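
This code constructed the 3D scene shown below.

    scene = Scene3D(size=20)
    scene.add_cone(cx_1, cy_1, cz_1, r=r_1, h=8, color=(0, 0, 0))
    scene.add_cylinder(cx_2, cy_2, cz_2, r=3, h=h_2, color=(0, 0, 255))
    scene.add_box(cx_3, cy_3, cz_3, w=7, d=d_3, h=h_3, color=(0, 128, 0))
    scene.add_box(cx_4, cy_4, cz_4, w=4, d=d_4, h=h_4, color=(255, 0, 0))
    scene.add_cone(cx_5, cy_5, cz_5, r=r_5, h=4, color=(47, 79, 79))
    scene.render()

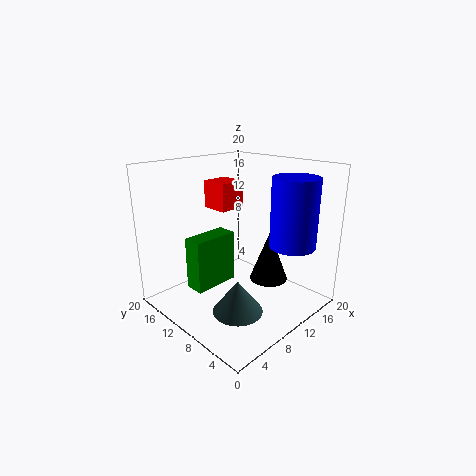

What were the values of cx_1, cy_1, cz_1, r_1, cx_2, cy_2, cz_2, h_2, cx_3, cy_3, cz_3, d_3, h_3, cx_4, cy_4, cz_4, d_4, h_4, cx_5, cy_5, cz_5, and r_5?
cx_1 = 17; cy_1 = 10; cz_1 = 1; r_1 = 3; cx_2 = 13; cy_2 = 3; cz_2 = 10; h_2 = 9; cx_3 = 6; cy_3 = 14; cz_3 = 1; d_3 = 3; h_3 = 8; cx_4 = 10; cy_4 = 13; cz_4 = 13; d_4 = 4; h_4 = 4; cx_5 = 4; cy_5 = 4; cz_5 = 4; r_5 = 3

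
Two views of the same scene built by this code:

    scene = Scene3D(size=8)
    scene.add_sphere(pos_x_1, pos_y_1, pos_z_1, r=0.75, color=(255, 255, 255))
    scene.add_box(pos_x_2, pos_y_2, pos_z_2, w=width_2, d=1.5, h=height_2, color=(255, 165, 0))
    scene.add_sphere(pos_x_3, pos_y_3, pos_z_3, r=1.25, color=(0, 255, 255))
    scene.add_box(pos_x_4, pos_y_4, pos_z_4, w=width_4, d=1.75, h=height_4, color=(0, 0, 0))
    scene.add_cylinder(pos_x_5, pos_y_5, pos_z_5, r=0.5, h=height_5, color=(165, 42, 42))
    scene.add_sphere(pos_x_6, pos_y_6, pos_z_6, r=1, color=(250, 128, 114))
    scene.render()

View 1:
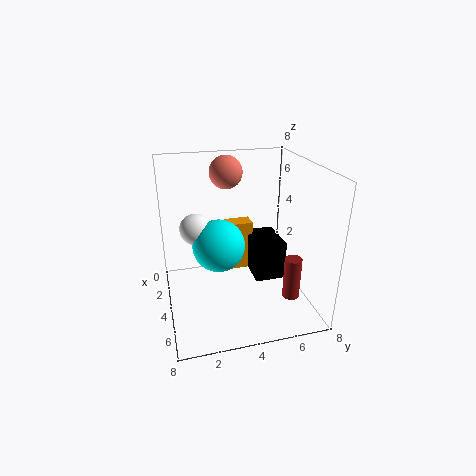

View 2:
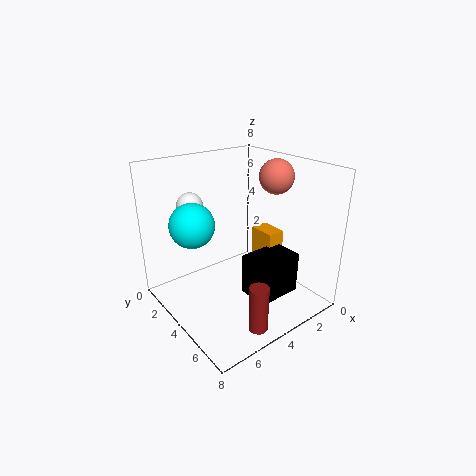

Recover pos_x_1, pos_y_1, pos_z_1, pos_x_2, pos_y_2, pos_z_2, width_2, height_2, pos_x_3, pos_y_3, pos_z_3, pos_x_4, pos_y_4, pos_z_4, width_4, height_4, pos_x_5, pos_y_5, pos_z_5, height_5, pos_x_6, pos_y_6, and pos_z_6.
pos_x_1 = 5.5
pos_y_1 = 1.5
pos_z_1 = 5.5
pos_x_2 = 1.75
pos_y_2 = 3.75
pos_z_2 = 1.25
width_2 = 1
height_2 = 3
pos_x_3 = 6
pos_y_3 = 2.5
pos_z_3 = 4.75
pos_x_4 = 2
pos_y_4 = 5
pos_z_4 = 1.25
width_4 = 2.5
height_4 = 2.25
pos_x_5 = 5
pos_y_5 = 7
pos_z_5 = 0.25
height_5 = 2.5
pos_x_6 = 1.25
pos_y_6 = 4
pos_z_6 = 7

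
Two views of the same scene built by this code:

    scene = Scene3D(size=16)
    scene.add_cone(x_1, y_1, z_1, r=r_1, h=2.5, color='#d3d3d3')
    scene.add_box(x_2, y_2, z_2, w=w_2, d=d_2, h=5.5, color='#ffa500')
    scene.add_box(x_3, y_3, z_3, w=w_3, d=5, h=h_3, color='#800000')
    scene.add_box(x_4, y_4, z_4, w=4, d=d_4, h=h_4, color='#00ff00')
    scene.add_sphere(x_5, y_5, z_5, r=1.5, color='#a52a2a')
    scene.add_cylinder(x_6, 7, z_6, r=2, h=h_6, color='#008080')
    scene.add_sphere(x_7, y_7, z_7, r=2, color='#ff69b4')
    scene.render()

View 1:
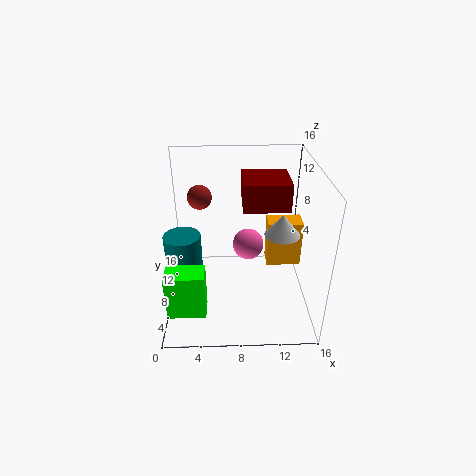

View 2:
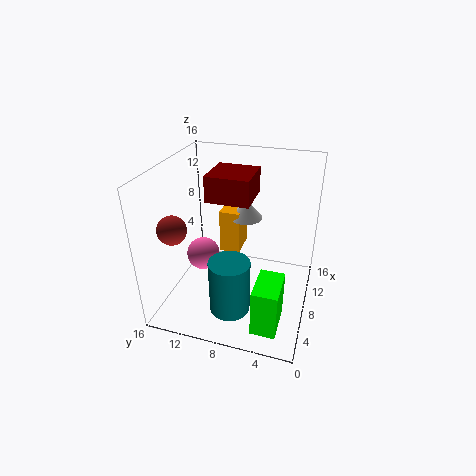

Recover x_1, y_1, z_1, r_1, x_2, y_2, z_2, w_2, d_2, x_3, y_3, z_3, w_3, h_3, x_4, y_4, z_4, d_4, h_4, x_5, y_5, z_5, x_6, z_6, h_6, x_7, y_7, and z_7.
x_1 = 13, y_1 = 8.5, z_1 = 8, r_1 = 2, x_2 = 11.5, y_2 = 9, z_2 = 3.5, w_2 = 4, d_2 = 2.5, x_3 = 8.5, y_3 = 7, z_3 = 11.5, w_3 = 5, h_3 = 3, x_4 = 0.5, y_4 = 2, z_4 = 2, d_4 = 2.5, h_4 = 5, x_5 = 3.5, y_5 = 13.5, z_5 = 10.5, x_6 = 2, z_6 = 3.5, h_6 = 5.5, x_7 = 9.5, y_7 = 13, z_7 = 4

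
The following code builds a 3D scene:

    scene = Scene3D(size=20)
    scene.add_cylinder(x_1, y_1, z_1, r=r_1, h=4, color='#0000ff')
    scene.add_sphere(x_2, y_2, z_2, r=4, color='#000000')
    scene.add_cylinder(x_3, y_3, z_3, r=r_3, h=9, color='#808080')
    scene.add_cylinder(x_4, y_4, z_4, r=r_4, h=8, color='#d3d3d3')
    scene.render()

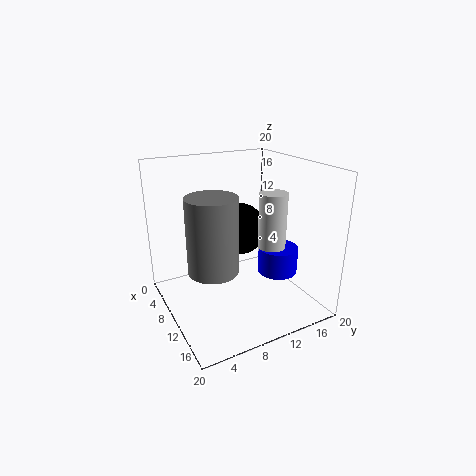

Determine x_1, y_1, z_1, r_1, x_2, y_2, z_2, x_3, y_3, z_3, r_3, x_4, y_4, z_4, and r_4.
x_1 = 10
y_1 = 17
z_1 = 3
r_1 = 3
x_2 = 5
y_2 = 13
z_2 = 9
x_3 = 15
y_3 = 4
z_3 = 9
r_3 = 3
x_4 = 11
y_4 = 15
z_4 = 8
r_4 = 2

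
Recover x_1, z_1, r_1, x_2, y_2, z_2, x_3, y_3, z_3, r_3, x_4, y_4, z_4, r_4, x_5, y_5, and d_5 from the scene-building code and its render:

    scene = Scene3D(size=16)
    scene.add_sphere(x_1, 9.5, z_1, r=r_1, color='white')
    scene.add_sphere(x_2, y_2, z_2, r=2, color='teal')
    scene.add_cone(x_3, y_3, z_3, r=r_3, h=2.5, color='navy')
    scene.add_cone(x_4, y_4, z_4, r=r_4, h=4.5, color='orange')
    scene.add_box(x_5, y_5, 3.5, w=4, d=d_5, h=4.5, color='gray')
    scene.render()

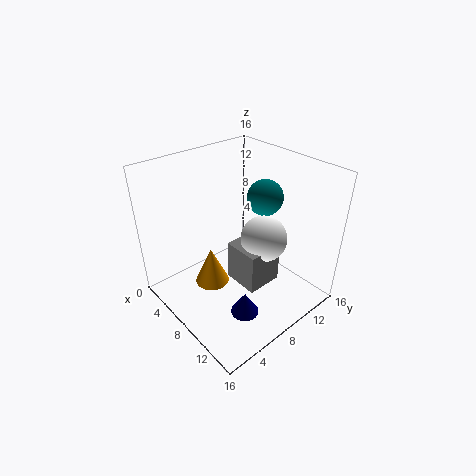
x_1 = 10.5, z_1 = 8.5, r_1 = 2.5, x_2 = 8.5, y_2 = 11.5, z_2 = 12, x_3 = 12, y_3 = 5.5, z_3 = 1.5, r_3 = 1.5, x_4 = 5.5, y_4 = 6, z_4 = 1.5, r_4 = 2, x_5 = 8, y_5 = 6.5, d_5 = 4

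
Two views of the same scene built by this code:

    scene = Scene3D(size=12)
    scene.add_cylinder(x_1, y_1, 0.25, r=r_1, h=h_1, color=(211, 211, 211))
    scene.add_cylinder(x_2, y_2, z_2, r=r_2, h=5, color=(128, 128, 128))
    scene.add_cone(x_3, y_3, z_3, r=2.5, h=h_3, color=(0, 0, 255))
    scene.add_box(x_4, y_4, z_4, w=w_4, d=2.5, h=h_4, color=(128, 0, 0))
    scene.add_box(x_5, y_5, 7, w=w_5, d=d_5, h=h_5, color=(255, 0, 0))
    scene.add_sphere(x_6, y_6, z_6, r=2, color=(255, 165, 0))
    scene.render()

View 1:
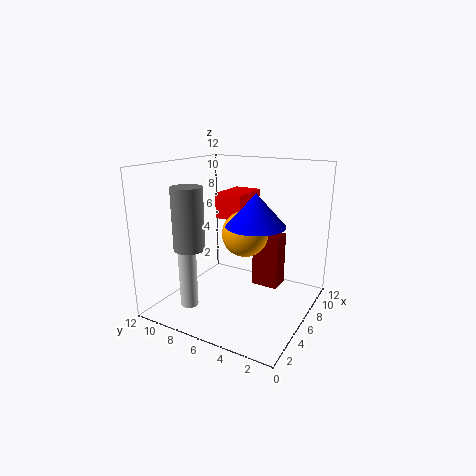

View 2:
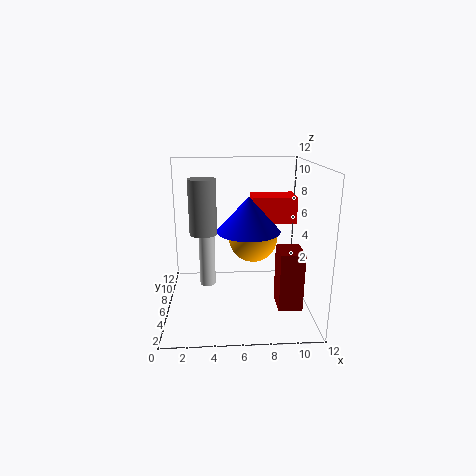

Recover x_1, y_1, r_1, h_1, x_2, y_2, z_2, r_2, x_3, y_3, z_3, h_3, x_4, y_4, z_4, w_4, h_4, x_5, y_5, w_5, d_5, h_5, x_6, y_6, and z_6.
x_1 = 3.25
y_1 = 9.25
r_1 = 0.75
h_1 = 5.75
x_2 = 3
y_2 = 8.75
z_2 = 5.5
r_2 = 1.25
x_3 = 6.75
y_3 = 4.75
z_3 = 7
h_3 = 2.75
x_4 = 9.25
y_4 = 3.75
z_4 = 0.25
w_4 = 2
h_4 = 5
x_5 = 7.25
y_5 = 6.5
w_5 = 3.75
d_5 = 2.5
h_5 = 2.25
x_6 = 7.25
y_6 = 6
z_6 = 6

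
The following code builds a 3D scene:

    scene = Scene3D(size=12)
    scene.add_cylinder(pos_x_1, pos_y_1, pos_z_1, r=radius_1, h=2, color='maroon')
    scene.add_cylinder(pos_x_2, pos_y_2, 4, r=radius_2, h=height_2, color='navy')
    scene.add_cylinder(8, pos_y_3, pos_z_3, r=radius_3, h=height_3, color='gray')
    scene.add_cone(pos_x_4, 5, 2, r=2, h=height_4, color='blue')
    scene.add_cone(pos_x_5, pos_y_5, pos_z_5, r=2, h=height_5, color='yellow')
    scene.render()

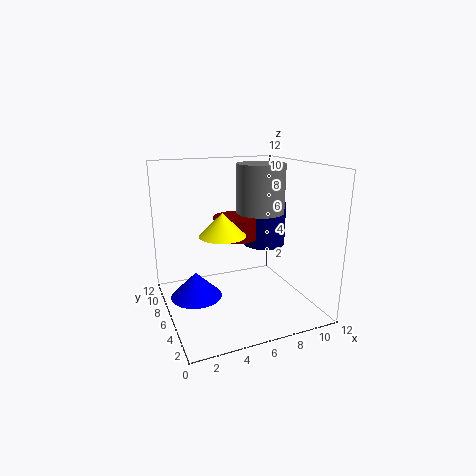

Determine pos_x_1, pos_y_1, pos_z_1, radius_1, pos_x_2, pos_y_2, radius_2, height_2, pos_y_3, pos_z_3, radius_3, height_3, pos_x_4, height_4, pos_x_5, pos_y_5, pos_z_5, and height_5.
pos_x_1 = 7; pos_y_1 = 9; pos_z_1 = 5; radius_1 = 2; pos_x_2 = 10; pos_y_2 = 9; radius_2 = 2; height_2 = 4; pos_y_3 = 6; pos_z_3 = 8; radius_3 = 2; height_3 = 4; pos_x_4 = 2; height_4 = 2; pos_x_5 = 5; pos_y_5 = 7; pos_z_5 = 6; height_5 = 2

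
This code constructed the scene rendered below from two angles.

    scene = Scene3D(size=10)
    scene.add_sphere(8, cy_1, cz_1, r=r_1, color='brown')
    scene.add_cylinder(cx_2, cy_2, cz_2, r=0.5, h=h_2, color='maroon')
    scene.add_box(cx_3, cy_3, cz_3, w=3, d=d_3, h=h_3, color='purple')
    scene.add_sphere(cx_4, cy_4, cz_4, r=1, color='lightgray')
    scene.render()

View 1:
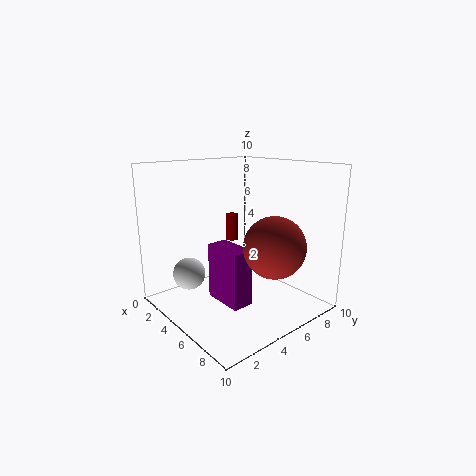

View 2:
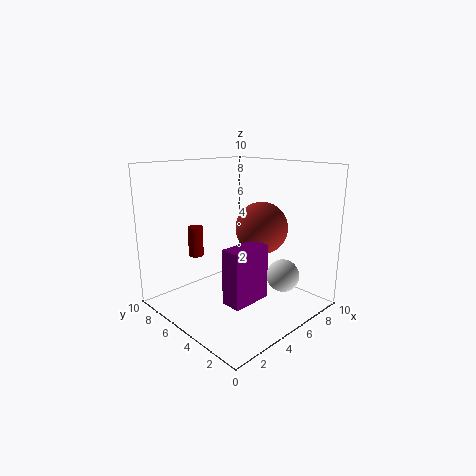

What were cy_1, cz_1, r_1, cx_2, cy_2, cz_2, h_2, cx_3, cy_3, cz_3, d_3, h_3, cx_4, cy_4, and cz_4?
cy_1 = 5.5
cz_1 = 5
r_1 = 2
cx_2 = 2.5
cy_2 = 6.5
cz_2 = 4
h_2 = 2
cx_3 = 3.5
cy_3 = 3.5
cz_3 = 0.5
d_3 = 1.5
h_3 = 4
cx_4 = 5
cy_4 = 1
cz_4 = 3.5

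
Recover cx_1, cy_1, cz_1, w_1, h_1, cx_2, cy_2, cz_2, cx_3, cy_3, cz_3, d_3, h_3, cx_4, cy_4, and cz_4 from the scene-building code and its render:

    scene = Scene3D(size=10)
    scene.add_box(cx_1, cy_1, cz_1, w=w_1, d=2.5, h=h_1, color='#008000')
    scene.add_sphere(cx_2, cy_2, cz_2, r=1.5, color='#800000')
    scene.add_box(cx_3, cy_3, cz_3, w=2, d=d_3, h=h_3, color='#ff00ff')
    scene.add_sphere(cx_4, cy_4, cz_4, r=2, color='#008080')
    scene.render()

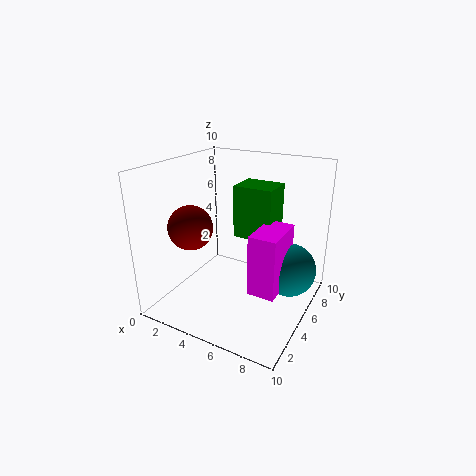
cx_1 = 3.5
cy_1 = 7
cz_1 = 4
w_1 = 3
h_1 = 4
cx_2 = 2.5
cy_2 = 3
cz_2 = 6
cx_3 = 6
cy_3 = 4.5
cz_3 = 1
d_3 = 3.5
h_3 = 4.5
cx_4 = 8
cy_4 = 7.5
cz_4 = 2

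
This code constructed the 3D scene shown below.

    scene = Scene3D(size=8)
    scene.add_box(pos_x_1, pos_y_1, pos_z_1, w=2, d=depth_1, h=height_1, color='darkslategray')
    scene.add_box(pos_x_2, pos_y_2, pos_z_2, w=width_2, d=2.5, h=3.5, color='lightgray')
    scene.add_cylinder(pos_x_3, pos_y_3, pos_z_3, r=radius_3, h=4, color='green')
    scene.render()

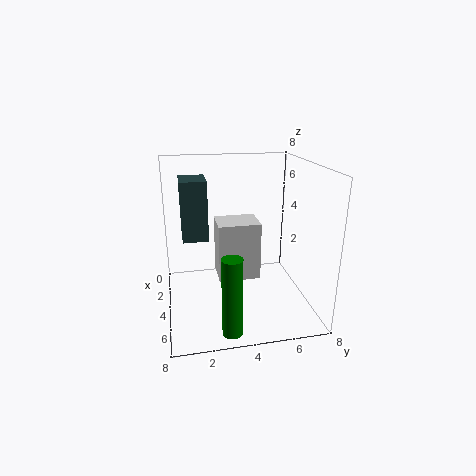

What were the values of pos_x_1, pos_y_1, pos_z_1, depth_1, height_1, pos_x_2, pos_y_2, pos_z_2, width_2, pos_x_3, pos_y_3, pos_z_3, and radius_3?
pos_x_1 = 1
pos_y_1 = 1
pos_z_1 = 3.5
depth_1 = 1.5
height_1 = 3.5
pos_x_2 = 1.5
pos_y_2 = 3
pos_z_2 = 1
width_2 = 2
pos_x_3 = 7.5
pos_y_3 = 3
pos_z_3 = 0.5
radius_3 = 0.5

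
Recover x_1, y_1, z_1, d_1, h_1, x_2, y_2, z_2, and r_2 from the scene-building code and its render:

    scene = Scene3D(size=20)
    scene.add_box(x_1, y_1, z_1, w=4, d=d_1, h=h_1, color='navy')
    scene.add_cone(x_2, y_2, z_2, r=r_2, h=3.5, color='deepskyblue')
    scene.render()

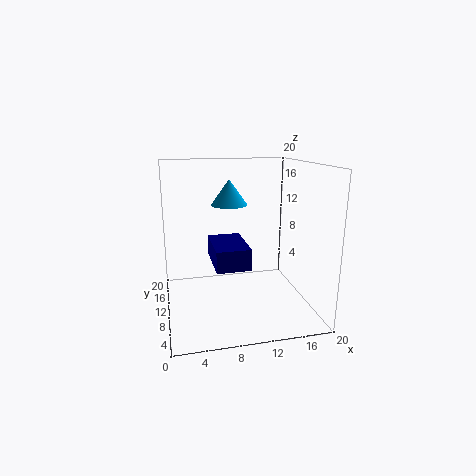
x_1 = 5.5
y_1 = 1
z_1 = 9
d_1 = 6.5
h_1 = 2.5
x_2 = 9
y_2 = 11
z_2 = 14.5
r_2 = 2.5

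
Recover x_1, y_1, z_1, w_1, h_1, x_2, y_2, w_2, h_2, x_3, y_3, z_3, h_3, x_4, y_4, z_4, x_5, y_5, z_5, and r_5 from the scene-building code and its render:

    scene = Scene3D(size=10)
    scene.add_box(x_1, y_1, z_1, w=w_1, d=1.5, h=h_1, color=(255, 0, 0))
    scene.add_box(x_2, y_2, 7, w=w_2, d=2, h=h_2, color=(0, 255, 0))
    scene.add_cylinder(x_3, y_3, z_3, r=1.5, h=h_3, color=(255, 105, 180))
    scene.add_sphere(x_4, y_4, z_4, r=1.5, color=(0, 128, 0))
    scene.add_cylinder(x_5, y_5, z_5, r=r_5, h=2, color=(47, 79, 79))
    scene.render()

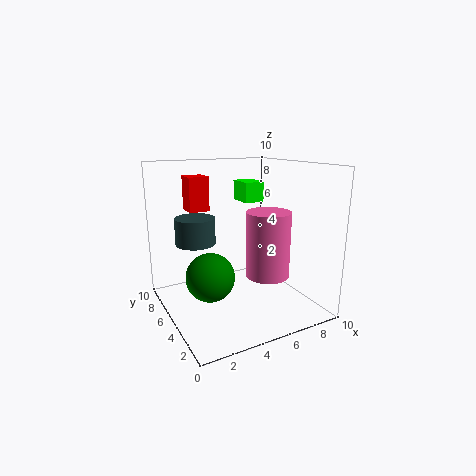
x_1 = 2.5, y_1 = 7.5, z_1 = 6.5, w_1 = 1.5, h_1 = 2.5, x_2 = 6.5, y_2 = 6.5, w_2 = 1.5, h_2 = 1.5, x_3 = 6.5, y_3 = 3.5, z_3 = 2.5, h_3 = 4.5, x_4 = 2, y_4 = 3, z_4 = 3.5, x_5 = 3, y_5 = 8, z_5 = 4, r_5 = 1.5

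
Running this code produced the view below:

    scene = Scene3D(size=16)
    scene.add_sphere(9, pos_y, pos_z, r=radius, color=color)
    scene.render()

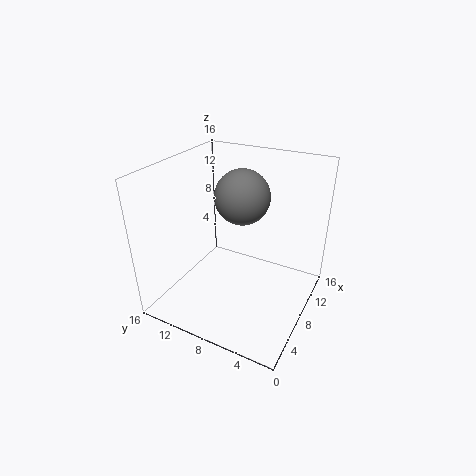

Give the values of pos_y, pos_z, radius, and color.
pos_y = 8, pos_z = 12.5, radius = 3, color = 'gray'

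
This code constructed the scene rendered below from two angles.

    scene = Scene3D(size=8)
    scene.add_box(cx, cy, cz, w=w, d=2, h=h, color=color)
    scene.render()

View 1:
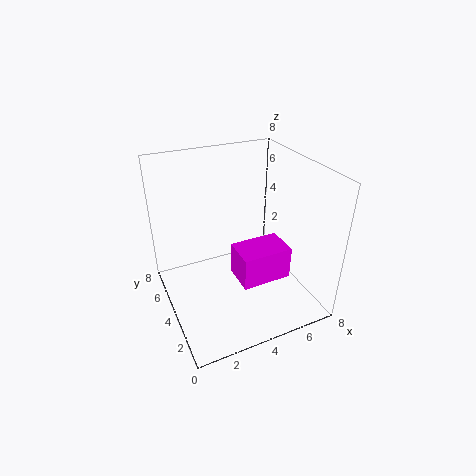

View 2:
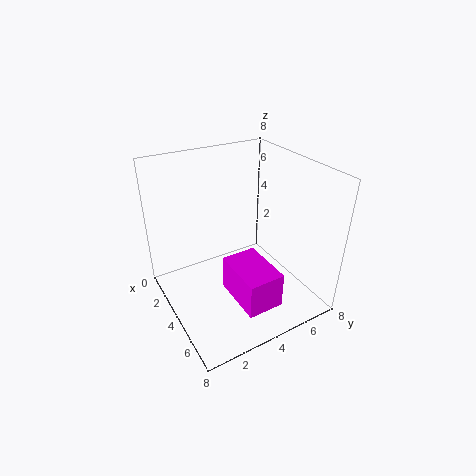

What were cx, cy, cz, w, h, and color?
cx = 4; cy = 3; cz = 1; w = 3; h = 2; color = 'magenta'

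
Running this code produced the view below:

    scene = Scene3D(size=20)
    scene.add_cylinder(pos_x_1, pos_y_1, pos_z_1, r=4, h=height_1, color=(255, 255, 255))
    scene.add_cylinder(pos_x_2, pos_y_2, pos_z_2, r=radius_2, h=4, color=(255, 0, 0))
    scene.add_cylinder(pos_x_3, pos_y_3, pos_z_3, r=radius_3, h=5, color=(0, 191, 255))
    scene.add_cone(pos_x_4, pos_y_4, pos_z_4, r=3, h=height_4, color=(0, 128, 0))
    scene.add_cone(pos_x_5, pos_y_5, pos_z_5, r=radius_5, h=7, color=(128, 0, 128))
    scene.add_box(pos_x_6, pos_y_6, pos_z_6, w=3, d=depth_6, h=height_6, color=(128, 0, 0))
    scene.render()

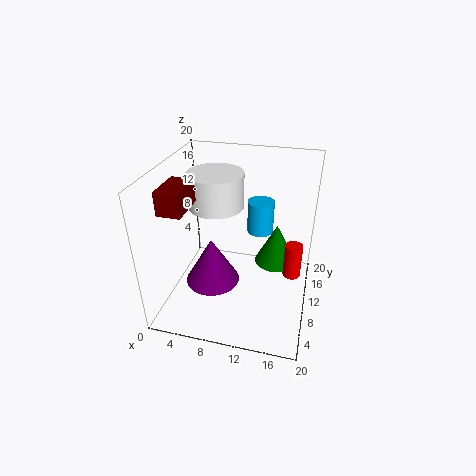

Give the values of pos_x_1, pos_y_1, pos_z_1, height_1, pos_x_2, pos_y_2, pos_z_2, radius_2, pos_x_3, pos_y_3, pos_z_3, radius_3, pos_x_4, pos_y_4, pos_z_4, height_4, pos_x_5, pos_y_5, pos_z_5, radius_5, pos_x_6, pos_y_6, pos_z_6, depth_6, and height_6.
pos_x_1 = 6
pos_y_1 = 13
pos_z_1 = 13
height_1 = 5
pos_x_2 = 18
pos_y_2 = 4
pos_z_2 = 10
radius_2 = 1
pos_x_3 = 12
pos_y_3 = 16
pos_z_3 = 8
radius_3 = 2
pos_x_4 = 15
pos_y_4 = 13
pos_z_4 = 5
height_4 = 6
pos_x_5 = 6
pos_y_5 = 10
pos_z_5 = 2
radius_5 = 4
pos_x_6 = 2
pos_y_6 = 3
pos_z_6 = 16
depth_6 = 5
height_6 = 3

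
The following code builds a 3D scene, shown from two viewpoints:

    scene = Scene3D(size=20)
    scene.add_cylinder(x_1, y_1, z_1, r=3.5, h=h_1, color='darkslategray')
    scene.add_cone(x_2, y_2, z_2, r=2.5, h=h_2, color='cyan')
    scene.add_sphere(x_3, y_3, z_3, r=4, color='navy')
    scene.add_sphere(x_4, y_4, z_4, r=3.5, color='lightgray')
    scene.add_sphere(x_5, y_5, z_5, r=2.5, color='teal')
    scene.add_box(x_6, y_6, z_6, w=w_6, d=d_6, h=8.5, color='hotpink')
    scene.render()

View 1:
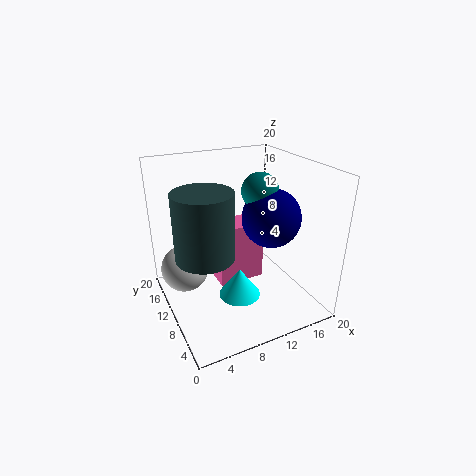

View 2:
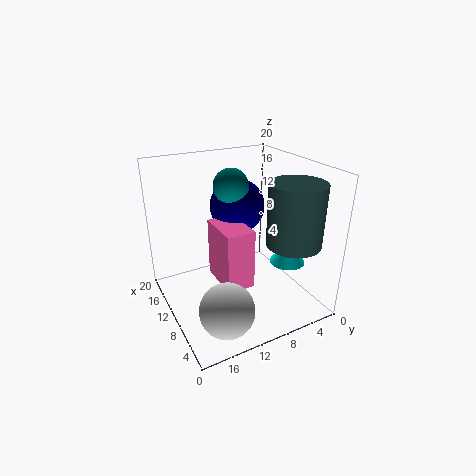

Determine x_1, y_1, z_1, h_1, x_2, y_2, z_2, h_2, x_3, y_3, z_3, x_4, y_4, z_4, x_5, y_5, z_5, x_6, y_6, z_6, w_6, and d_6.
x_1 = 3.5
y_1 = 5.5
z_1 = 11
h_1 = 8
x_2 = 7
y_2 = 3.5
z_2 = 6
h_2 = 3.5
x_3 = 14
y_3 = 8
z_3 = 13
x_4 = 3.5
y_4 = 15
z_4 = 4
x_5 = 13
y_5 = 9.5
z_5 = 16.5
x_6 = 7
y_6 = 9
z_6 = 3.5
w_6 = 6.5
d_6 = 4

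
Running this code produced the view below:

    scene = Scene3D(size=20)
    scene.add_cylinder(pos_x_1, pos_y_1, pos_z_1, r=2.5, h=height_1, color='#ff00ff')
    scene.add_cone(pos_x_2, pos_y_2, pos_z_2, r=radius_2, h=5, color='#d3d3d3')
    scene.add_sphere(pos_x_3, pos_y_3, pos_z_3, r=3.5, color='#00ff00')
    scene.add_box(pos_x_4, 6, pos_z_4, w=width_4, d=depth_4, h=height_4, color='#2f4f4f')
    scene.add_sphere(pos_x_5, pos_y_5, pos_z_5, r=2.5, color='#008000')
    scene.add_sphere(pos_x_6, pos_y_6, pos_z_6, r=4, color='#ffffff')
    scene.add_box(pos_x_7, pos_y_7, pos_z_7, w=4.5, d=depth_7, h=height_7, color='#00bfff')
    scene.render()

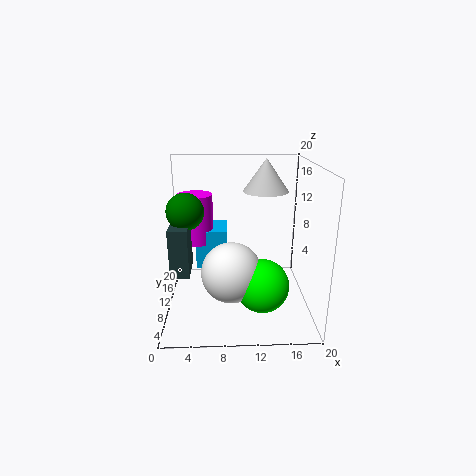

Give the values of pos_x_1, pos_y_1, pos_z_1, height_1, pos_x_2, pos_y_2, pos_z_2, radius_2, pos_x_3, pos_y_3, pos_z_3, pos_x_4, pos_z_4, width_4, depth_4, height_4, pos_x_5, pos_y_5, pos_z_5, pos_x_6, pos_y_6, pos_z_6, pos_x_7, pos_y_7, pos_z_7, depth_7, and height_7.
pos_x_1 = 4
pos_y_1 = 13
pos_z_1 = 8.5
height_1 = 7
pos_x_2 = 14.5
pos_y_2 = 16.5
pos_z_2 = 15
radius_2 = 3.5
pos_x_3 = 13
pos_y_3 = 5.5
pos_z_3 = 5
pos_x_4 = 1
pos_z_4 = 6
width_4 = 2.5
depth_4 = 5
height_4 = 6.5
pos_x_5 = 3
pos_y_5 = 9.5
pos_z_5 = 14
pos_x_6 = 9
pos_y_6 = 6.5
pos_z_6 = 6.5
pos_x_7 = 4
pos_y_7 = 11
pos_z_7 = 5
depth_7 = 5.5
height_7 = 5.5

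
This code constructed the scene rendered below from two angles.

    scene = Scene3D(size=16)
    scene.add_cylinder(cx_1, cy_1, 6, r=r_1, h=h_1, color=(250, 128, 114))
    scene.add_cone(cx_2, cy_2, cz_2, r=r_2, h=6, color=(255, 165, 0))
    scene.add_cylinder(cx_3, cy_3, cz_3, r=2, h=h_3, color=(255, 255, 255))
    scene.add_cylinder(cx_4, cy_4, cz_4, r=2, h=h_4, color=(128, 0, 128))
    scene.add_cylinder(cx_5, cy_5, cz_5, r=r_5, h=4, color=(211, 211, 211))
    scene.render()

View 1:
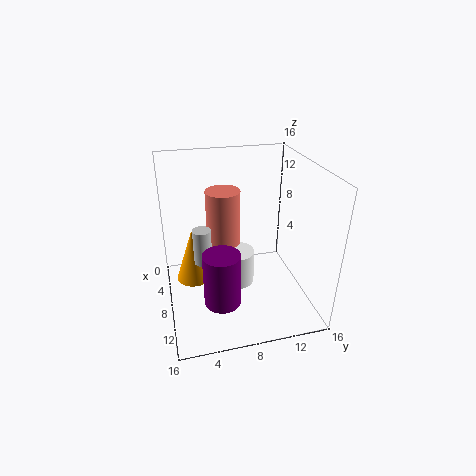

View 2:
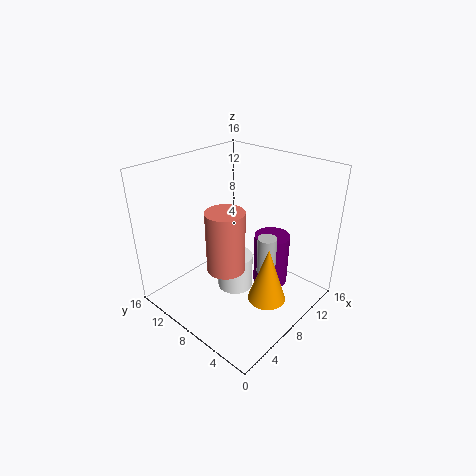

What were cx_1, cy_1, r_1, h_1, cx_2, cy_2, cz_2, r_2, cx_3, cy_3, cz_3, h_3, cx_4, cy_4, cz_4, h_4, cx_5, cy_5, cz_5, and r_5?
cx_1 = 5
cy_1 = 7
r_1 = 2
h_1 = 6.5
cx_2 = 7
cy_2 = 3
cz_2 = 3
r_2 = 2
cx_3 = 7.5
cy_3 = 8
cz_3 = 2
h_3 = 4
cx_4 = 11
cy_4 = 5.5
cz_4 = 2
h_4 = 6
cx_5 = 8
cy_5 = 4
cz_5 = 5.5
r_5 = 1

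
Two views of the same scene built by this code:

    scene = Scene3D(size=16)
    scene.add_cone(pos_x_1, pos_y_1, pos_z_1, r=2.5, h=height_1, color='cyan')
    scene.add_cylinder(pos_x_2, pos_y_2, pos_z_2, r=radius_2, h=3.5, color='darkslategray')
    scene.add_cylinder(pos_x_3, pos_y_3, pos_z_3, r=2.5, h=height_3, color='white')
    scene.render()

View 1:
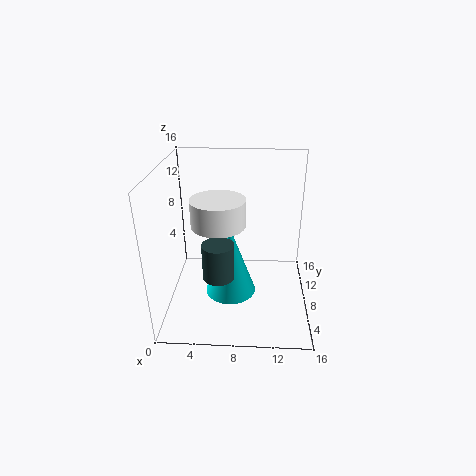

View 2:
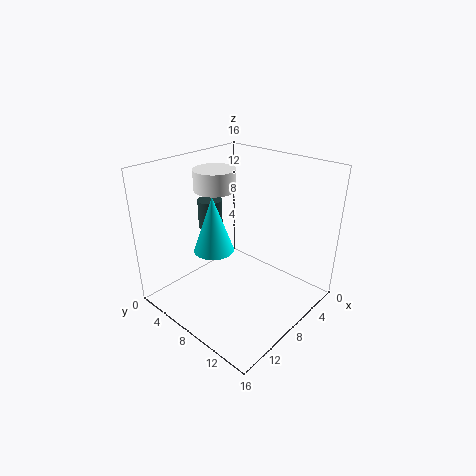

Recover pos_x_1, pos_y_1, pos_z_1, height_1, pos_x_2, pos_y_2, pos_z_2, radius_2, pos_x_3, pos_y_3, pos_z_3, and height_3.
pos_x_1 = 7.5; pos_y_1 = 3.5; pos_z_1 = 4.5; height_1 = 7; pos_x_2 = 6.5; pos_y_2 = 2; pos_z_2 = 7; radius_2 = 1.5; pos_x_3 = 6.5; pos_y_3 = 3; pos_z_3 = 12; height_3 = 2.5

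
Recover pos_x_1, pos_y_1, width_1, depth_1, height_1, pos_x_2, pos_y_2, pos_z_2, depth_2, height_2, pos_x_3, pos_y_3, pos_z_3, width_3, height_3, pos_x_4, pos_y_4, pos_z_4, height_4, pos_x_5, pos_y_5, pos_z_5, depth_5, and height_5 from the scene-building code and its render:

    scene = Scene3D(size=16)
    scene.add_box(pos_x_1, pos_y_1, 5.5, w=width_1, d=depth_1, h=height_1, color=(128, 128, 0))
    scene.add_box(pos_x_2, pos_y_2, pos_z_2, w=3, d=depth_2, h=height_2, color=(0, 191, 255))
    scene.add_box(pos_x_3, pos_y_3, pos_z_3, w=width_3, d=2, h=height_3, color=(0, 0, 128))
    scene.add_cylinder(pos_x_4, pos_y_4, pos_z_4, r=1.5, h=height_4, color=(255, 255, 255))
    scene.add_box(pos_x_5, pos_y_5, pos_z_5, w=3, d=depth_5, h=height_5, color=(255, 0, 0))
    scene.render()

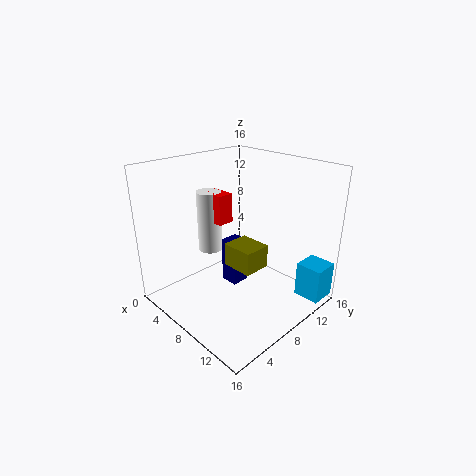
pos_x_1 = 8, pos_y_1 = 6, width_1 = 3.5, depth_1 = 3, height_1 = 2.5, pos_x_2 = 13, pos_y_2 = 12.5, pos_z_2 = 1, depth_2 = 3, height_2 = 4, pos_x_3 = 7, pos_y_3 = 6.5, pos_z_3 = 3, width_3 = 2, height_3 = 5, pos_x_4 = 2.5, pos_y_4 = 8.5, pos_z_4 = 4.5, height_4 = 7.5, pos_x_5 = 2, pos_y_5 = 8, pos_z_5 = 8.5, depth_5 = 2, height_5 = 3.5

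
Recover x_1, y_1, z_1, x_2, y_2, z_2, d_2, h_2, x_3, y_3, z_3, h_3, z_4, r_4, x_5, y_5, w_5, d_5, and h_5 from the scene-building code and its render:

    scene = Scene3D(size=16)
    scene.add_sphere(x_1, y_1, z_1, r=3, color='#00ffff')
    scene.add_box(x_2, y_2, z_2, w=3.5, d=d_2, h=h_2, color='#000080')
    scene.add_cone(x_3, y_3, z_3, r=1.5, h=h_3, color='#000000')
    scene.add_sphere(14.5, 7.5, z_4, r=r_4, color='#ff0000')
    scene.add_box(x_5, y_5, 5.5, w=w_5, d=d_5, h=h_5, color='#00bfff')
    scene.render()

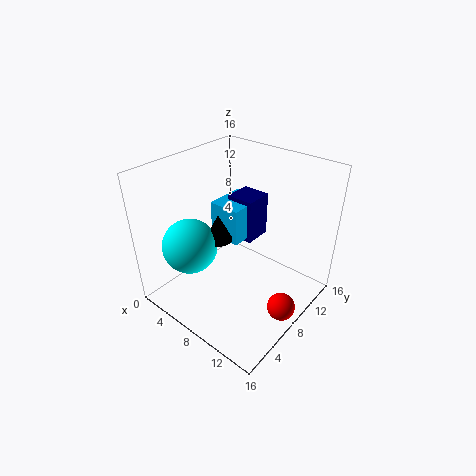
x_1 = 4.5, y_1 = 4, z_1 = 7.5, x_2 = 3.5, y_2 = 11.5, z_2 = 5, d_2 = 3.5, h_2 = 5.5, x_3 = 6.5, y_3 = 6.5, z_3 = 8, h_3 = 3, z_4 = 2, r_4 = 1.5, x_5 = 2.5, y_5 = 9.5, w_5 = 4, d_5 = 5, h_5 = 4.5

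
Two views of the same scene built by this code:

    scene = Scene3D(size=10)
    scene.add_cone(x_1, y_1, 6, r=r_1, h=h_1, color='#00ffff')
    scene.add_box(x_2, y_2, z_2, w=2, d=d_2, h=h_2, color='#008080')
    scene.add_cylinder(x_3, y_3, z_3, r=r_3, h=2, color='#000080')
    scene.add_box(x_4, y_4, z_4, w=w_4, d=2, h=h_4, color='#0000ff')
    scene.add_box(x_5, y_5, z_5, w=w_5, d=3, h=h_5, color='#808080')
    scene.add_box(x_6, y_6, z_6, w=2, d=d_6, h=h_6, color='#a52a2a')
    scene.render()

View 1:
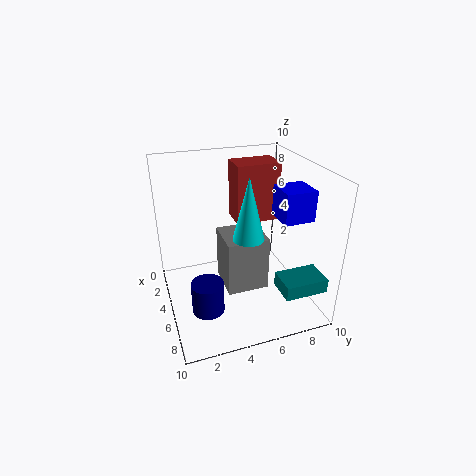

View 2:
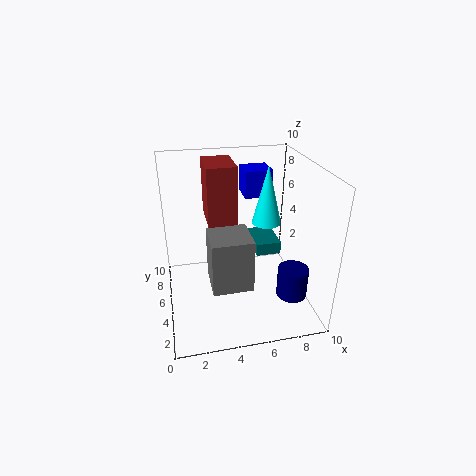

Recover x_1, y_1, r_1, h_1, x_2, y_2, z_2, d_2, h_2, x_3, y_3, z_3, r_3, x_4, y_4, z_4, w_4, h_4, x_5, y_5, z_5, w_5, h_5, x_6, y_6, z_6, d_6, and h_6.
x_1 = 7
y_1 = 5
r_1 = 1
h_1 = 4
x_2 = 7
y_2 = 7
z_2 = 2
d_2 = 3
h_2 = 1
x_3 = 8
y_3 = 2
z_3 = 2
r_3 = 1
x_4 = 6
y_4 = 7
z_4 = 7
w_4 = 2
h_4 = 2
x_5 = 3
y_5 = 4
z_5 = 1
w_5 = 3
h_5 = 4
x_6 = 3
y_6 = 5
z_6 = 6
d_6 = 3
h_6 = 4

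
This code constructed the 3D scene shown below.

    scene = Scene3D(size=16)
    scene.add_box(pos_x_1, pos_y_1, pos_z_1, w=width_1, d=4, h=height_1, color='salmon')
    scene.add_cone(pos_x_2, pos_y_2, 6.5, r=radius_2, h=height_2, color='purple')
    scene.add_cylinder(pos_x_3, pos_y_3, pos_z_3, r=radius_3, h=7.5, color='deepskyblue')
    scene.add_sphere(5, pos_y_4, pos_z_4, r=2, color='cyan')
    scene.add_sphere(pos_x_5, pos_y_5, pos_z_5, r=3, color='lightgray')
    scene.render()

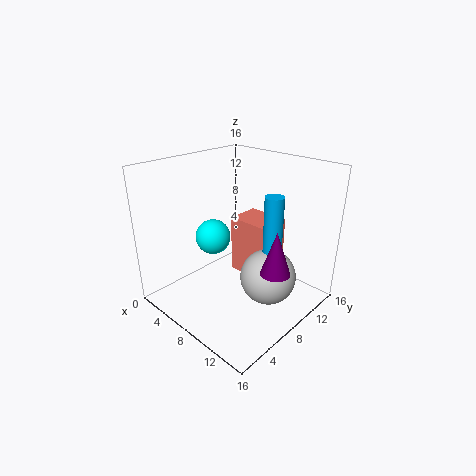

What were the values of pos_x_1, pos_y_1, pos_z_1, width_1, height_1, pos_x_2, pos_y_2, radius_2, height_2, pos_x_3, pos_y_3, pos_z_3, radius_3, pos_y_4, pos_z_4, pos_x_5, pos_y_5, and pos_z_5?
pos_x_1 = 5
pos_y_1 = 10
pos_z_1 = 2
width_1 = 5
height_1 = 7
pos_x_2 = 14
pos_y_2 = 7
radius_2 = 1.5
height_2 = 4.5
pos_x_3 = 12
pos_y_3 = 9
pos_z_3 = 6
radius_3 = 1
pos_y_4 = 7
pos_z_4 = 7.5
pos_x_5 = 12
pos_y_5 = 8.5
pos_z_5 = 4.5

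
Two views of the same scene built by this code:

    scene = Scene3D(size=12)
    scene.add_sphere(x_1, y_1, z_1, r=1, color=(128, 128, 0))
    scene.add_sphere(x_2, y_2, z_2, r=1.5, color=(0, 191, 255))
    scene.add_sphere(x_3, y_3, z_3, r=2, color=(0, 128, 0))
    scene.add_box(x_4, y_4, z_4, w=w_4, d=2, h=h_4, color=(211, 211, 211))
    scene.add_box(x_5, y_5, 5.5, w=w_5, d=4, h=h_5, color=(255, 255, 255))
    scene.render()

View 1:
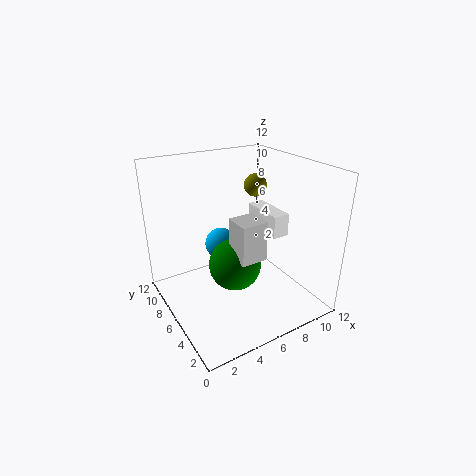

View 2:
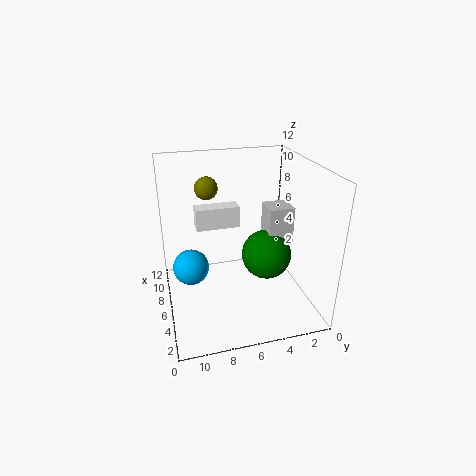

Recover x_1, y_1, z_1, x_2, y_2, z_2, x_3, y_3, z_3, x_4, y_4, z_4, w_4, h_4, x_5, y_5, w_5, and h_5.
x_1 = 9; y_1 = 8; z_1 = 9.5; x_2 = 6.5; y_2 = 10; z_2 = 3.5; x_3 = 4.5; y_3 = 4; z_3 = 5; x_4 = 4; y_4 = 2; z_4 = 6; w_4 = 2; h_4 = 3; x_5 = 9; y_5 = 5; w_5 = 1.5; h_5 = 2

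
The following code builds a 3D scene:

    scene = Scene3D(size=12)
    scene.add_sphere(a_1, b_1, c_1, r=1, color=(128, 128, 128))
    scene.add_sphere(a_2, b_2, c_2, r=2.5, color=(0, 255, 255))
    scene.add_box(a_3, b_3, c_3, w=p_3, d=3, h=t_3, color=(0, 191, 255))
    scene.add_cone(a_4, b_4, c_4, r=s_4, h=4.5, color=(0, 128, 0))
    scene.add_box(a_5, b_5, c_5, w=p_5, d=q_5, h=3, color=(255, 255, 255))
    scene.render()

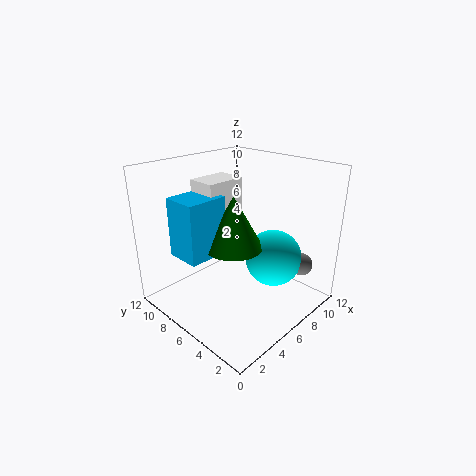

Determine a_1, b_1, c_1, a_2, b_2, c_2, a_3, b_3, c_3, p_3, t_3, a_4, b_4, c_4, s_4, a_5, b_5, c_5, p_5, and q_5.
a_1 = 10.5
b_1 = 2.5
c_1 = 3
a_2 = 9
b_2 = 4.5
c_2 = 3.5
a_3 = 2
b_3 = 7
c_3 = 4.5
p_3 = 3.5
t_3 = 5
a_4 = 6
b_4 = 6.5
c_4 = 5
s_4 = 2.5
a_5 = 4.5
b_5 = 7.5
c_5 = 7.5
p_5 = 3.5
q_5 = 2.5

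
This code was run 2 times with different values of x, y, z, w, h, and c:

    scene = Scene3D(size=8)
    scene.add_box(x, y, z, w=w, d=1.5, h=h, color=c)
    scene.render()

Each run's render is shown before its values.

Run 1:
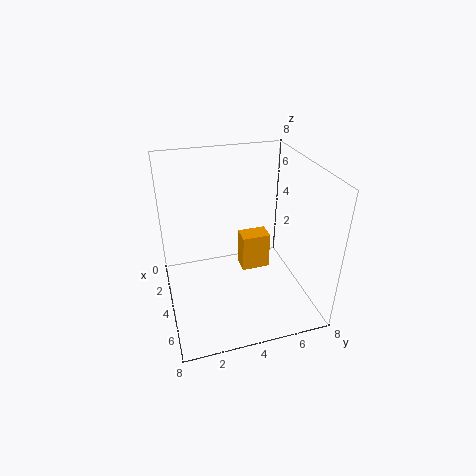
x = 4
y = 4
z = 2.5
w = 1
h = 2
c = 'orange'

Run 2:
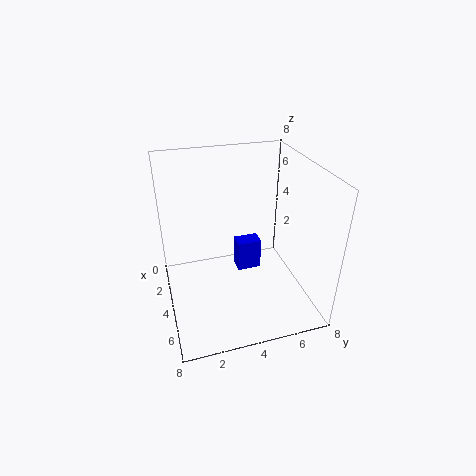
x = 1.5
y = 4.5
z = 0.5
w = 1
h = 2
c = 'blue'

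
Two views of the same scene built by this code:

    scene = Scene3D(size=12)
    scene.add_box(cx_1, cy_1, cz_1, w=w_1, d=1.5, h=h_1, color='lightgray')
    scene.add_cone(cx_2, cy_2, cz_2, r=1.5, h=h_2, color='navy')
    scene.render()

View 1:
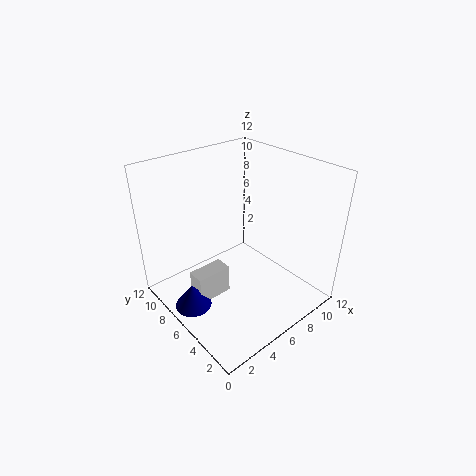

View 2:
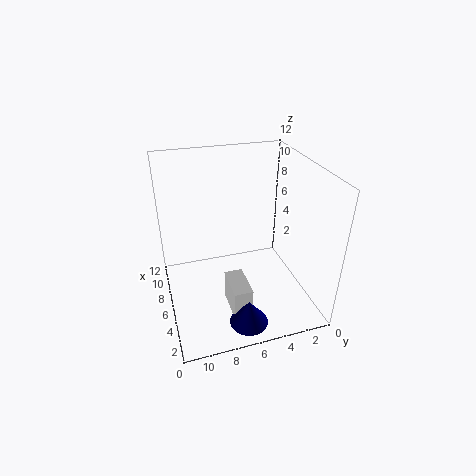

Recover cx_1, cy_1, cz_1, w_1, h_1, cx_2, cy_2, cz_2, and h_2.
cx_1 = 2, cy_1 = 6, cz_1 = 1, w_1 = 3, h_1 = 2.5, cx_2 = 1.5, cy_2 = 6.5, cz_2 = 1, h_2 = 2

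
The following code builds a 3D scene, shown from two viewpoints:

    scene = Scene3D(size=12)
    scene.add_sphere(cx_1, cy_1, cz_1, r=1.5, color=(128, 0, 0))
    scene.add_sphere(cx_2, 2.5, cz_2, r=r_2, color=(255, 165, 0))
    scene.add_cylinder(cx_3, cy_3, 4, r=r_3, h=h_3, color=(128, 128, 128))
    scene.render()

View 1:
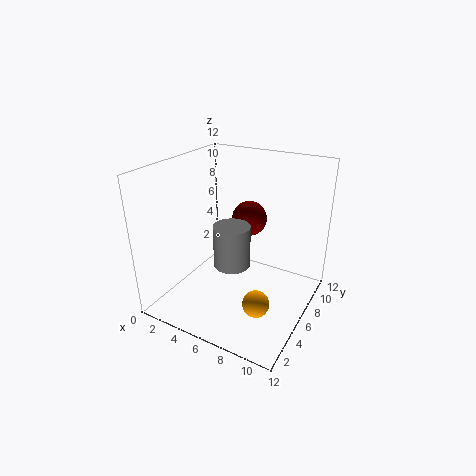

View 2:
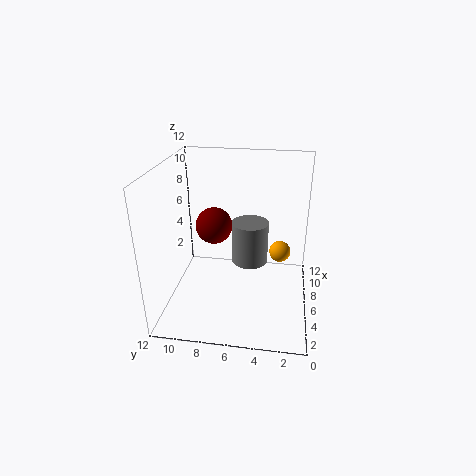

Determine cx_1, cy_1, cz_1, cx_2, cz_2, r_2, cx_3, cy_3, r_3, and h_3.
cx_1 = 6, cy_1 = 8, cz_1 = 7, cx_2 = 9.5, cz_2 = 3, r_2 = 1, cx_3 = 6, cy_3 = 5, r_3 = 1.5, h_3 = 3.5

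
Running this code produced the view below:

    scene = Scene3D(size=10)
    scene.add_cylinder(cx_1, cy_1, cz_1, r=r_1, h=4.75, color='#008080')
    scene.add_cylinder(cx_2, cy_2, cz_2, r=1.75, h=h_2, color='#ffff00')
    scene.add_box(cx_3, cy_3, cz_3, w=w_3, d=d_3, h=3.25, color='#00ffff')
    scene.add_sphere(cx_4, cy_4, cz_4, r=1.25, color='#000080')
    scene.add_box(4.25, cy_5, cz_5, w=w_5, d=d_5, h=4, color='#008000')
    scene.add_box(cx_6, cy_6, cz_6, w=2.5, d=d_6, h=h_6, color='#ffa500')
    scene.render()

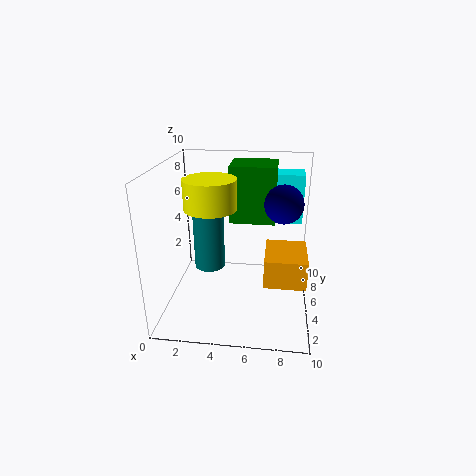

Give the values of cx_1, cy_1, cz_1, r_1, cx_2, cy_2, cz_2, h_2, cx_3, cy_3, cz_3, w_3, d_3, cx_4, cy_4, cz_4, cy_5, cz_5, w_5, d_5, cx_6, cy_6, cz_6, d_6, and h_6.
cx_1 = 3.25, cy_1 = 3.75, cz_1 = 3.5, r_1 = 1, cx_2 = 3.25, cy_2 = 4.5, cz_2 = 7.25, h_2 = 2, cx_3 = 7.5, cy_3 = 5, cz_3 = 6.25, w_3 = 1.75, d_3 = 1.75, cx_4 = 8, cy_4 = 4.5, cz_4 = 7.75, cy_5 = 5.75, cz_5 = 5.75, w_5 = 3.25, d_5 = 3, cx_6 = 7, cy_6 = 1, cz_6 = 3.75, d_6 = 3, h_6 = 1.75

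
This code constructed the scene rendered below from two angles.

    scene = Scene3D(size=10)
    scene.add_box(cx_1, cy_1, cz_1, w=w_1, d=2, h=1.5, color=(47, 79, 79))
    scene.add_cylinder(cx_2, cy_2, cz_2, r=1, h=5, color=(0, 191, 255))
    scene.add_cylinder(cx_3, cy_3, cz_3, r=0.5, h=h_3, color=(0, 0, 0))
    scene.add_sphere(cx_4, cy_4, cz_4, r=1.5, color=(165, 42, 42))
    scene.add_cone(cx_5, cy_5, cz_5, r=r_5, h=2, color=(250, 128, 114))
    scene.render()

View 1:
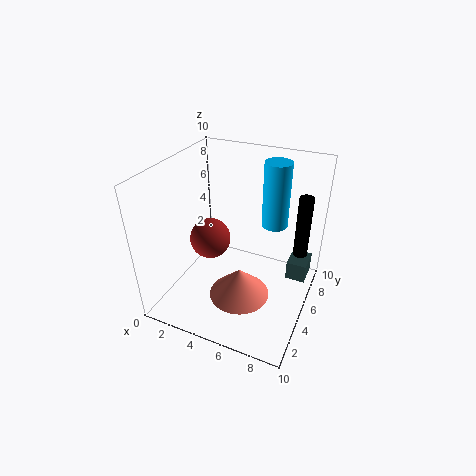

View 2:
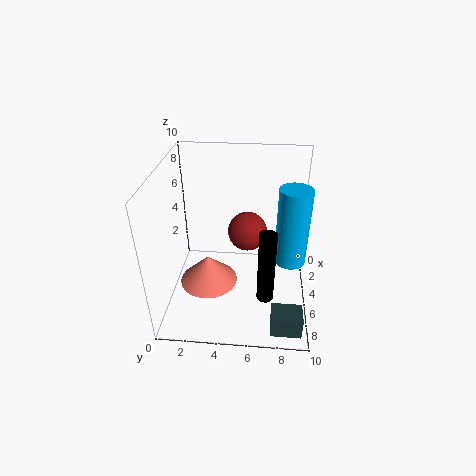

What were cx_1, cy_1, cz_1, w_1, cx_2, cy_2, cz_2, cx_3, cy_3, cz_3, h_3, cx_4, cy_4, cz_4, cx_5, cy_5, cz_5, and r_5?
cx_1 = 8, cy_1 = 7.5, cz_1 = 0.5, w_1 = 1.5, cx_2 = 6.5, cy_2 = 8.5, cz_2 = 4.5, cx_3 = 9, cy_3 = 7, cz_3 = 3.5, h_3 = 4.5, cx_4 = 2.5, cy_4 = 5.5, cz_4 = 4, cx_5 = 6, cy_5 = 3, cz_5 = 2, r_5 = 2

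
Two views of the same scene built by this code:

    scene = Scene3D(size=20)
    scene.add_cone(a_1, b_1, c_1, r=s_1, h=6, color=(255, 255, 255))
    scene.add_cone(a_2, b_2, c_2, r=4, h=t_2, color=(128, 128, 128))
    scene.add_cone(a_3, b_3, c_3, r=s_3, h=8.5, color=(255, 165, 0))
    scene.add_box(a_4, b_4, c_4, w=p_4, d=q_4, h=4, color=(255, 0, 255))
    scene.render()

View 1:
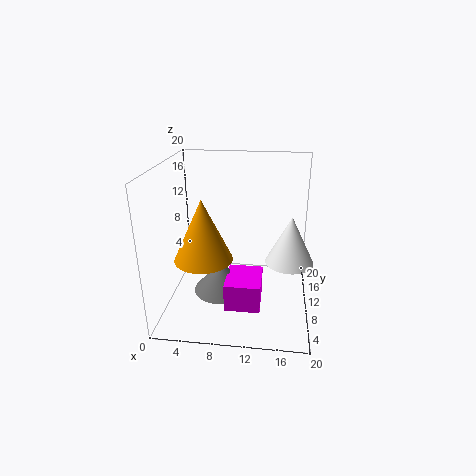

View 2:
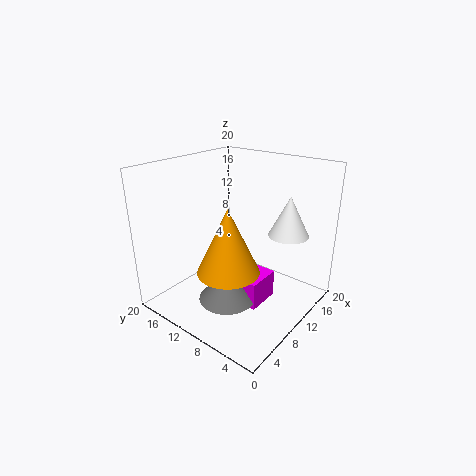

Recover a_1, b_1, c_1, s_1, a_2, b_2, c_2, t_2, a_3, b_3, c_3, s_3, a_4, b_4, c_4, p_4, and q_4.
a_1 = 17
b_1 = 6
c_1 = 9
s_1 = 3
a_2 = 7.5
b_2 = 10
c_2 = 1.5
t_2 = 4.5
a_3 = 5.5
b_3 = 8
c_3 = 7.5
s_3 = 4
a_4 = 8.5
b_4 = 6
c_4 = 0.5
p_4 = 5
q_4 = 6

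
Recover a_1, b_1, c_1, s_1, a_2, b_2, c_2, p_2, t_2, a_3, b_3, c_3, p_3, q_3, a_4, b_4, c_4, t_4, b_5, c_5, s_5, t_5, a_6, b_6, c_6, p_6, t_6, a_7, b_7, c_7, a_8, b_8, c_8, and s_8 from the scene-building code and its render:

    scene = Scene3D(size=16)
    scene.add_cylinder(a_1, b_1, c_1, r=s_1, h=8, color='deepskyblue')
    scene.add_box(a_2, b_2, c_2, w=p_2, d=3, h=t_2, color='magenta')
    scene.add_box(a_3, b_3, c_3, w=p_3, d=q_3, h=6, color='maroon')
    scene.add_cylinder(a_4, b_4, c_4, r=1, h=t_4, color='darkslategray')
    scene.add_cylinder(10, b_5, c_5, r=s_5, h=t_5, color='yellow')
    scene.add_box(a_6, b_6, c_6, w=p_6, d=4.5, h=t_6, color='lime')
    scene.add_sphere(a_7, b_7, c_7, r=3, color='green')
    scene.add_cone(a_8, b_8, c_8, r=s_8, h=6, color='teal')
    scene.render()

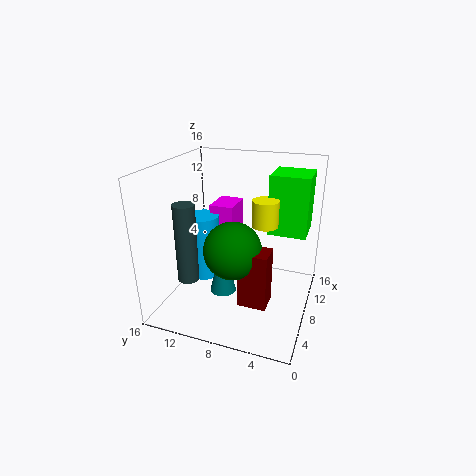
a_1 = 10.5, b_1 = 13.5, c_1 = 1, s_1 = 2, a_2 = 11.5, b_2 = 10, c_2 = 4, p_2 = 4, t_2 = 6, a_3 = 3.5, b_3 = 3.5, c_3 = 2.5, p_3 = 2.5, q_3 = 3, a_4 = 1, b_4 = 10.5, c_4 = 6.5, t_4 = 7.5, b_5 = 5.5, c_5 = 9, s_5 = 1.5, t_5 = 3, a_6 = 11, b_6 = 1, c_6 = 7.5, p_6 = 4.5, t_6 = 7, a_7 = 5, b_7 = 7.5, c_7 = 8, a_8 = 7, b_8 = 9.5, c_8 = 1.5, s_8 = 1.5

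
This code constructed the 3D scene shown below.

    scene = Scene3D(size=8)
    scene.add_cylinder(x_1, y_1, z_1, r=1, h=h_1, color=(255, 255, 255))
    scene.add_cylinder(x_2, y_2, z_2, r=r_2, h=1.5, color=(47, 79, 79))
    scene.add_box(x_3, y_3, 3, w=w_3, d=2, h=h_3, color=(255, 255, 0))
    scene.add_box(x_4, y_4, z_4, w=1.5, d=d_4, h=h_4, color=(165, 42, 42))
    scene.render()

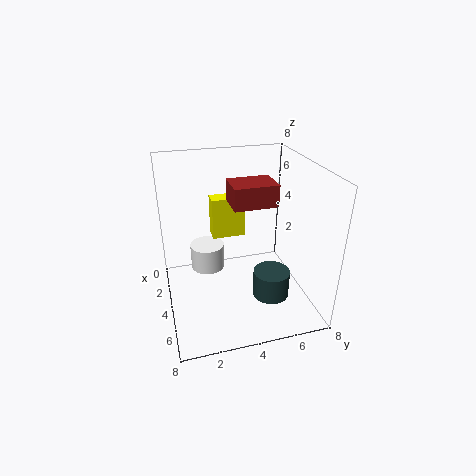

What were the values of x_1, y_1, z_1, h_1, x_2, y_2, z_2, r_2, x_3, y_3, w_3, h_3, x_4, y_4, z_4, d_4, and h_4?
x_1 = 2.5; y_1 = 2.5; z_1 = 1.5; h_1 = 1.5; x_2 = 5.5; y_2 = 5.5; z_2 = 1; r_2 = 1; x_3 = 1; y_3 = 3; w_3 = 1; h_3 = 2.5; x_4 = 5.5; y_4 = 3; z_4 = 7; d_4 = 2; h_4 = 1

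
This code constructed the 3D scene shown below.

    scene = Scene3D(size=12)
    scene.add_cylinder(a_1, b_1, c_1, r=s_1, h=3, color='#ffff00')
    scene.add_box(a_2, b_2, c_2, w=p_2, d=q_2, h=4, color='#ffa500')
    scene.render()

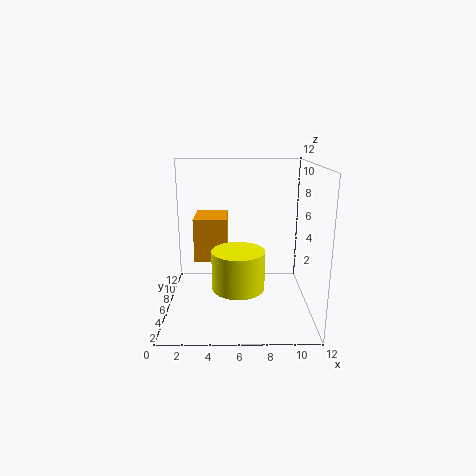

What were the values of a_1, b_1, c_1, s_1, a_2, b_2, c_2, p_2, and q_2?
a_1 = 6; b_1 = 3; c_1 = 3; s_1 = 2; a_2 = 2; b_2 = 8; c_2 = 3; p_2 = 3; q_2 = 4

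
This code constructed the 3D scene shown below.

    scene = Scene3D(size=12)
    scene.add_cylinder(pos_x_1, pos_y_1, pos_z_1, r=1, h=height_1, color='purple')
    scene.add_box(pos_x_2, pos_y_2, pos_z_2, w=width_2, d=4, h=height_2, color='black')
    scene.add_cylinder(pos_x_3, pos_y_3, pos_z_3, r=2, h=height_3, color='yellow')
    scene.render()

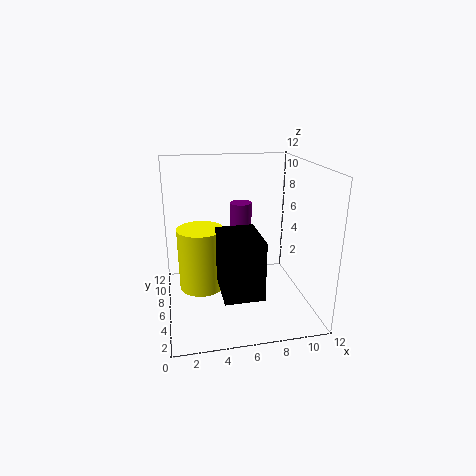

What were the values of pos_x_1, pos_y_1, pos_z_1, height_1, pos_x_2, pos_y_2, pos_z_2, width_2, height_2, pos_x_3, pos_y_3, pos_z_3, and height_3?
pos_x_1 = 7; pos_y_1 = 9.5; pos_z_1 = 5.5; height_1 = 2.5; pos_x_2 = 4; pos_y_2 = 1; pos_z_2 = 3; width_2 = 3; height_2 = 4.5; pos_x_3 = 3; pos_y_3 = 7.5; pos_z_3 = 1; height_3 = 5.5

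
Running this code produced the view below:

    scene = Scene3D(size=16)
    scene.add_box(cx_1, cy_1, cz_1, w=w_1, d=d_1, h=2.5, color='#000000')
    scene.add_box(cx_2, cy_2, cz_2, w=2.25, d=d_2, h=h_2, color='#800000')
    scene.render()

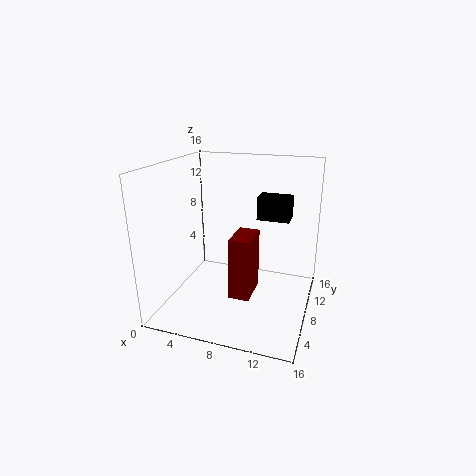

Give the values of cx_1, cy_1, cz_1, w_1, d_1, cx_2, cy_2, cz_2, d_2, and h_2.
cx_1 = 10; cy_1 = 8.25; cz_1 = 10.25; w_1 = 3.5; d_1 = 2.25; cx_2 = 8; cy_2 = 4.75; cz_2 = 2.25; d_2 = 4; h_2 = 6.75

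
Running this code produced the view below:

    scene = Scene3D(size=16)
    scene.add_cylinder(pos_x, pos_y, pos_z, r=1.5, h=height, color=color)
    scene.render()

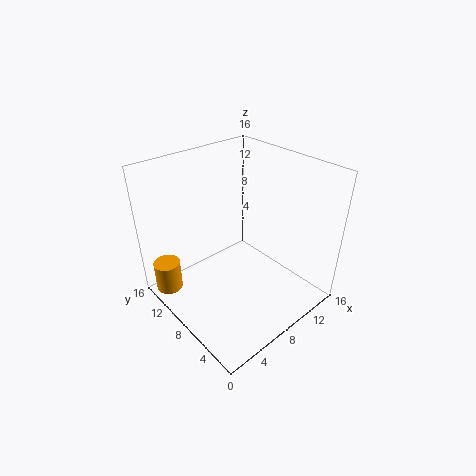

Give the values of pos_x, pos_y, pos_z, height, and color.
pos_x = 1.5
pos_y = 13
pos_z = 1.5
height = 3.5
color = 'orange'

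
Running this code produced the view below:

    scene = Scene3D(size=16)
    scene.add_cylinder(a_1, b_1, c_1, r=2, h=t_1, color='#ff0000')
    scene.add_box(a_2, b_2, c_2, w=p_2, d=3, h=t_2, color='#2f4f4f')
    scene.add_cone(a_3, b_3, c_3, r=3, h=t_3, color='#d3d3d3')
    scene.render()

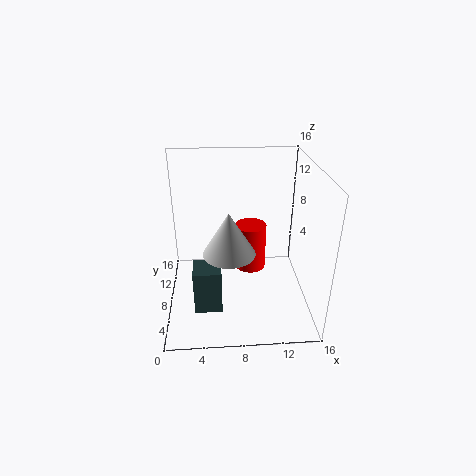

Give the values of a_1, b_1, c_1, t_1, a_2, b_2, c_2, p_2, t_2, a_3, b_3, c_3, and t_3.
a_1 = 10; b_1 = 13; c_1 = 1; t_1 = 6; a_2 = 3; b_2 = 4; c_2 = 1; p_2 = 3; t_2 = 5; a_3 = 7; b_3 = 8; c_3 = 6; t_3 = 5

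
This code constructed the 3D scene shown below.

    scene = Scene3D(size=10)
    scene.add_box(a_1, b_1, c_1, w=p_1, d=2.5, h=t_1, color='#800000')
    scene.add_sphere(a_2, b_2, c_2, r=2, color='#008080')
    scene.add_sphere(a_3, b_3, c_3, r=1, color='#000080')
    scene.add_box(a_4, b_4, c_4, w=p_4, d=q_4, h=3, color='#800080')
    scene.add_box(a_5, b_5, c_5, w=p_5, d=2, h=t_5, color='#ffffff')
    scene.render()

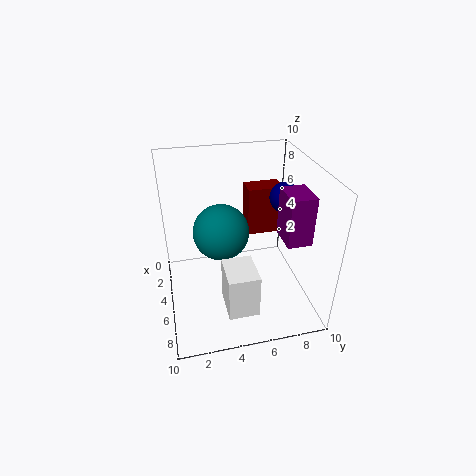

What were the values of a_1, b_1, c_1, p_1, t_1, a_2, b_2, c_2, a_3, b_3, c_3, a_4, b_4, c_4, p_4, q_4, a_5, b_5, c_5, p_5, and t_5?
a_1 = 2.5
b_1 = 6
c_1 = 4.5
p_1 = 1.5
t_1 = 3.5
a_2 = 4
b_2 = 4
c_2 = 5
a_3 = 5.5
b_3 = 8
c_3 = 8
a_4 = 7
b_4 = 7
c_4 = 6.5
p_4 = 2
q_4 = 1.5
a_5 = 6.5
b_5 = 3.5
c_5 = 1.5
p_5 = 2.5
t_5 = 3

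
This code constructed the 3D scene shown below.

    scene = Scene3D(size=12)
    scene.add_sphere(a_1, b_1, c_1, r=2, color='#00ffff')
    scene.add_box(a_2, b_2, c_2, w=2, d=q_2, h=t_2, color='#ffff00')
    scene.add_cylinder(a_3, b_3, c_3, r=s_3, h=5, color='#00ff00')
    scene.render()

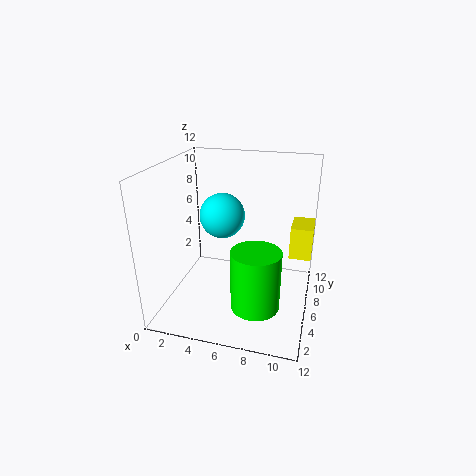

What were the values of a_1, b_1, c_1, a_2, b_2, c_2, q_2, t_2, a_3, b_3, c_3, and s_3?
a_1 = 4, b_1 = 8, c_1 = 7, a_2 = 10, b_2 = 9, c_2 = 3, q_2 = 3, t_2 = 3, a_3 = 8, b_3 = 4, c_3 = 1, s_3 = 2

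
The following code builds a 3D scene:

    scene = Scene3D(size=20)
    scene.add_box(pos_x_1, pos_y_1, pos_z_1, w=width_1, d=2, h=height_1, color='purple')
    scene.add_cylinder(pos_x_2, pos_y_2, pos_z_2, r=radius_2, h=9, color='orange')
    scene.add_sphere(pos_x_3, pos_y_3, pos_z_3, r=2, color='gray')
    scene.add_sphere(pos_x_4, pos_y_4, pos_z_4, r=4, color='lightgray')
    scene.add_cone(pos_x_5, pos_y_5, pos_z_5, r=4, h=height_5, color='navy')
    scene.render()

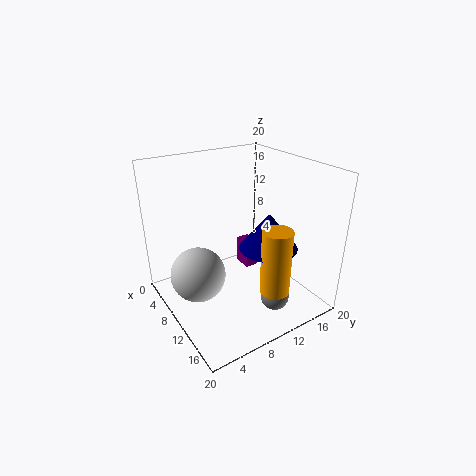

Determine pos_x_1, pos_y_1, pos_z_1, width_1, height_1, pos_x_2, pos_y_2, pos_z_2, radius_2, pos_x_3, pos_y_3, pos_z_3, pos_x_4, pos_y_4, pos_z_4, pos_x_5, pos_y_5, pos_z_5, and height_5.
pos_x_1 = 5, pos_y_1 = 13, pos_z_1 = 3, width_1 = 3, height_1 = 4, pos_x_2 = 16, pos_y_2 = 12, pos_z_2 = 4, radius_2 = 2, pos_x_3 = 15, pos_y_3 = 13, pos_z_3 = 2, pos_x_4 = 7, pos_y_4 = 5, pos_z_4 = 4, pos_x_5 = 13, pos_y_5 = 13, pos_z_5 = 9, height_5 = 5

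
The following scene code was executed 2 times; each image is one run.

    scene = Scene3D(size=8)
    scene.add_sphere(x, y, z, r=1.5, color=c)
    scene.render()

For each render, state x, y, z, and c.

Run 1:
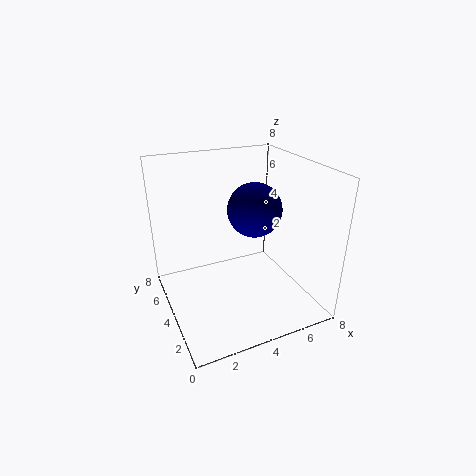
x = 5; y = 4; z = 5.5; c = 'navy'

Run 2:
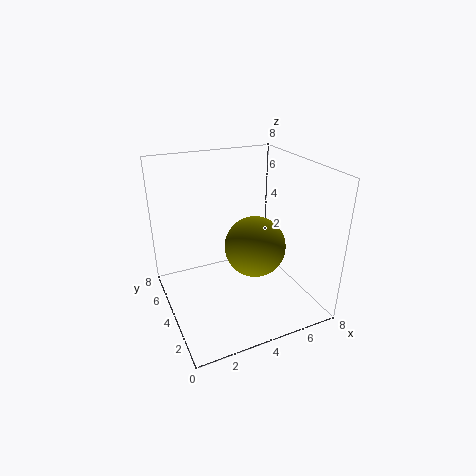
x = 4; y = 2; z = 4.5; c = 'olive'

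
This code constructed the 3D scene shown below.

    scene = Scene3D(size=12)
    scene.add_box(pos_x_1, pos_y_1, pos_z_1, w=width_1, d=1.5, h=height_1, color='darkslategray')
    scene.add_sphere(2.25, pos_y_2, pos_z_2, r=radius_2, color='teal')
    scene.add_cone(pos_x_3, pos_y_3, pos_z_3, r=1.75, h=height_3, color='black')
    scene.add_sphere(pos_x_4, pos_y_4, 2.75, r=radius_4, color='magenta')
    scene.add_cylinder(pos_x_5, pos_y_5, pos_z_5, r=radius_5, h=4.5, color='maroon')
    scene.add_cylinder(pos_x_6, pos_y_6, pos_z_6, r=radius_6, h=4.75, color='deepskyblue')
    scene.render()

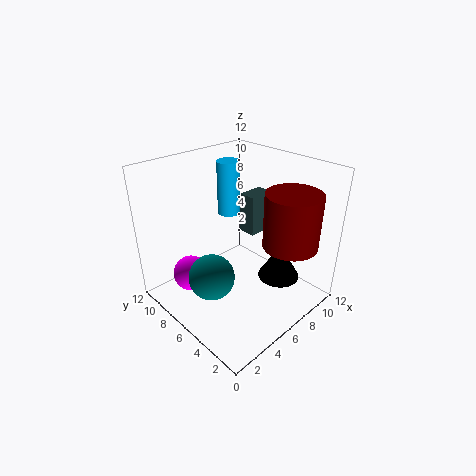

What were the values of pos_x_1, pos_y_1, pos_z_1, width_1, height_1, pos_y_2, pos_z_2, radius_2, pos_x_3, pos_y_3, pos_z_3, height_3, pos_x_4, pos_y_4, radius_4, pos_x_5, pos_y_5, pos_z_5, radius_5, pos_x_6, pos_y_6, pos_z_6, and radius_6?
pos_x_1 = 7.75, pos_y_1 = 6, pos_z_1 = 5.5, width_1 = 2.25, height_1 = 3.5, pos_y_2 = 5, pos_z_2 = 4.5, radius_2 = 1.75, pos_x_3 = 8.25, pos_y_3 = 3.25, pos_z_3 = 2.5, height_3 = 3, pos_x_4 = 2.75, pos_y_4 = 8.5, radius_4 = 1.5, pos_x_5 = 8.5, pos_y_5 = 2.5, pos_z_5 = 5.75, radius_5 = 2.25, pos_x_6 = 7.75, pos_y_6 = 9, pos_z_6 = 6.75, radius_6 = 1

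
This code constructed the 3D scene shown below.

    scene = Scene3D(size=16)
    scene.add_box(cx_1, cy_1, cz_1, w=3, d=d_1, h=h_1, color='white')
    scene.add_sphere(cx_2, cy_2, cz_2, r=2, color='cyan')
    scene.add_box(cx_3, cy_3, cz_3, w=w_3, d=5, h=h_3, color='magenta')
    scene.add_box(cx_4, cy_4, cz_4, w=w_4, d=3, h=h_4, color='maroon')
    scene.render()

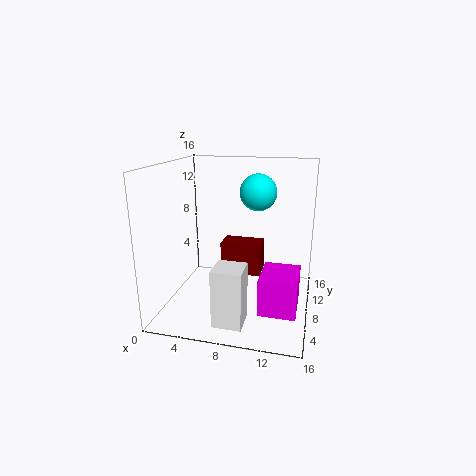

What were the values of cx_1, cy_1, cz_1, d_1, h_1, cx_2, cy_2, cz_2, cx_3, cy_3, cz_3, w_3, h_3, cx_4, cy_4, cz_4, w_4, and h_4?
cx_1 = 7
cy_1 = 1
cz_1 = 1
d_1 = 3
h_1 = 6
cx_2 = 10
cy_2 = 9
cz_2 = 13
cx_3 = 11
cy_3 = 4
cz_3 = 1
w_3 = 4
h_3 = 4
cx_4 = 5
cy_4 = 11
cz_4 = 2
w_4 = 5
h_4 = 4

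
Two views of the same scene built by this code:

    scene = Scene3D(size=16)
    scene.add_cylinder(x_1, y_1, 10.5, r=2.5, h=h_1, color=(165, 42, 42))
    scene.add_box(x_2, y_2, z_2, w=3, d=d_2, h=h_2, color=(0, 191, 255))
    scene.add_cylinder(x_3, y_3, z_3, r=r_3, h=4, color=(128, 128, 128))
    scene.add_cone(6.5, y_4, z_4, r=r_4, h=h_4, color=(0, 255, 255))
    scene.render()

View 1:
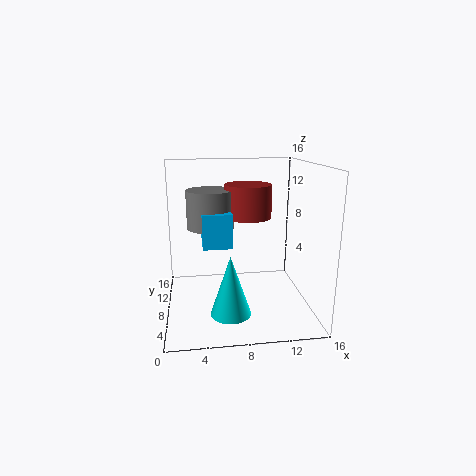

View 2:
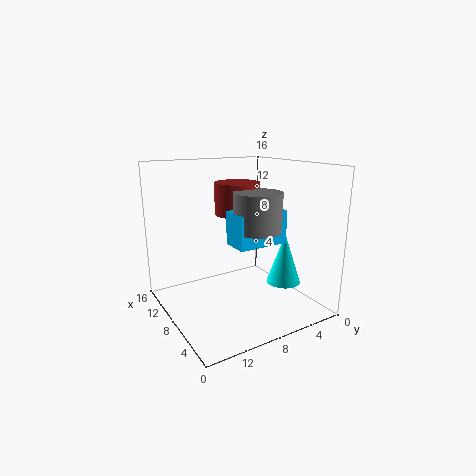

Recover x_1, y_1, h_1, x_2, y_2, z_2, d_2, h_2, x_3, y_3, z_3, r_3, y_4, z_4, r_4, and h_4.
x_1 = 9; y_1 = 7.5; h_1 = 3.5; x_2 = 4; y_2 = 4.5; z_2 = 8; d_2 = 5.5; h_2 = 3.5; x_3 = 5; y_3 = 7.5; z_3 = 9.5; r_3 = 2.5; y_4 = 2.5; z_4 = 2; r_4 = 2; h_4 = 6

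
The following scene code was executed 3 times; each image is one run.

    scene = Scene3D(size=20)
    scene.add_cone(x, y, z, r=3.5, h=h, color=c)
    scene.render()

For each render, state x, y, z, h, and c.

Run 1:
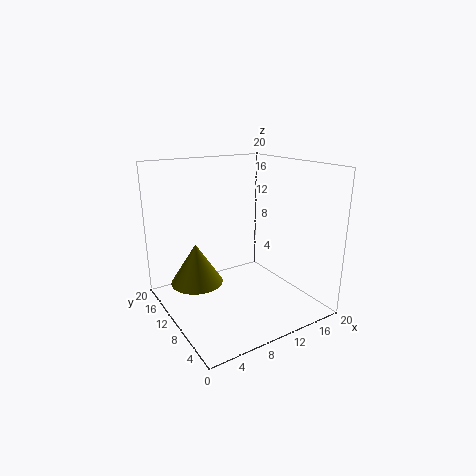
x = 4, y = 11, z = 4.5, h = 5.5, c = 'olive'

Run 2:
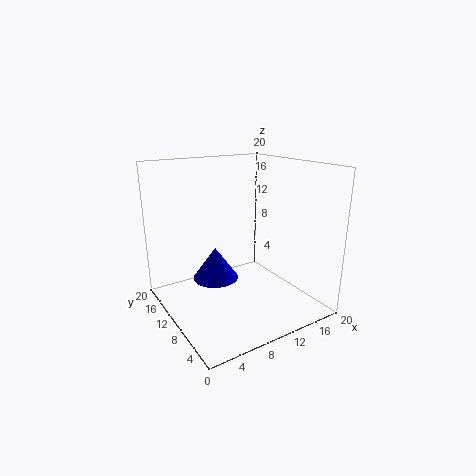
x = 9, y = 15, z = 2, h = 5, c = 'blue'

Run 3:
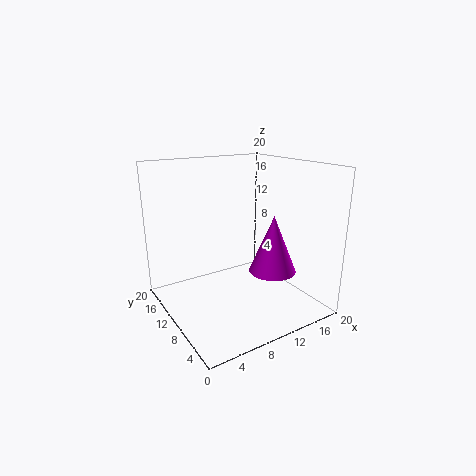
x = 15.5, y = 9, z = 4, h = 8.5, c = 'magenta'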